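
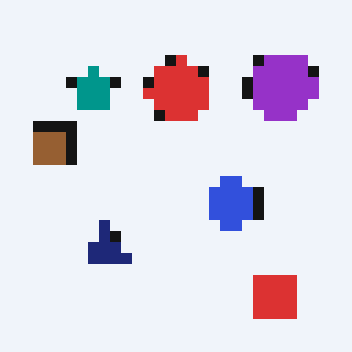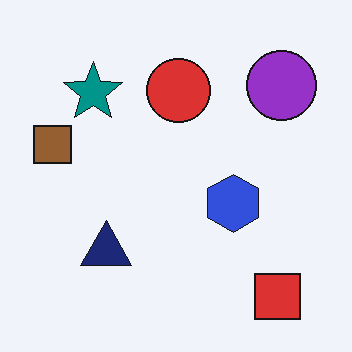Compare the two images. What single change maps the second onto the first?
The transformation is: coarsely pixelated.

Shapes are reduced to large square blocks; fine edges and outlines are lost — a downscale-then-upscale (mosaic) effect.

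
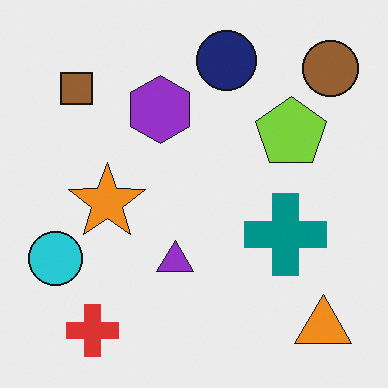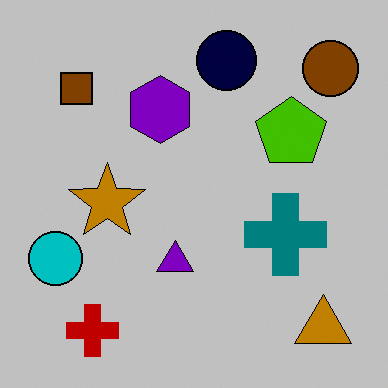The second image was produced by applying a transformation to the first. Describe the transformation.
Heavily posterized to just a handful of flat colors.

Each flat color has snapped to a coarser quantized level — most visibly, the near-white background has dropped to a flat grey.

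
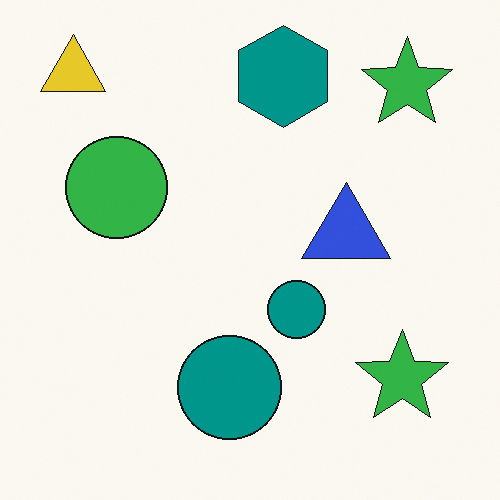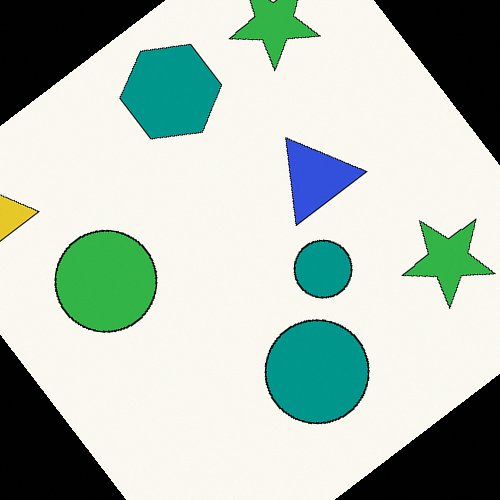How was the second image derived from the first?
The transformation is: rotated counter-clockwise by a large amount — several tens of degrees.

Every shape is tilted by the same angle and the image corners show triangular fill wedges — a whole-image rotation by a non-right angle.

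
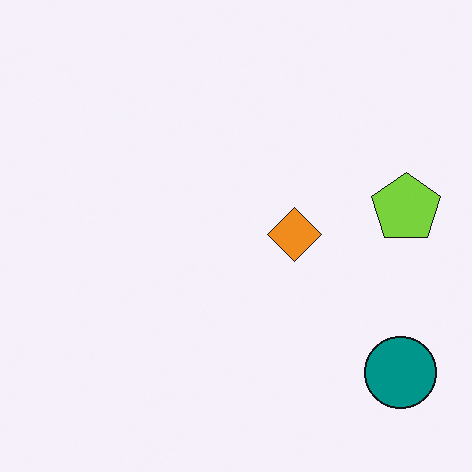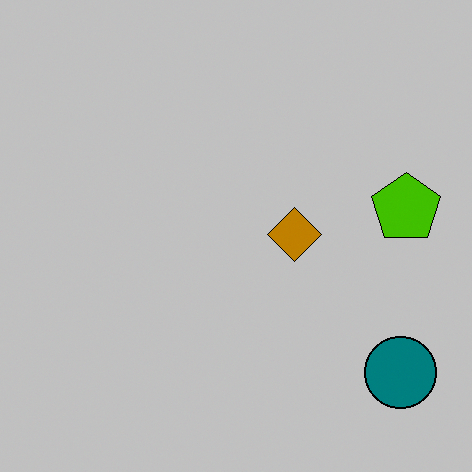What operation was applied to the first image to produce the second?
Aggressively posterized.

Each flat color has snapped to a coarser quantized level — most visibly, the near-white background has dropped to a flat grey.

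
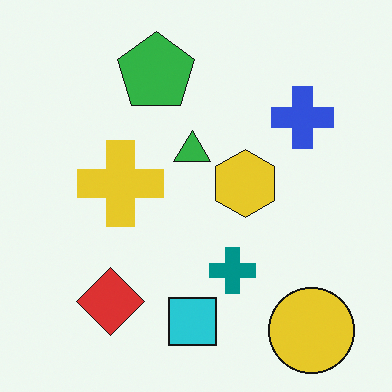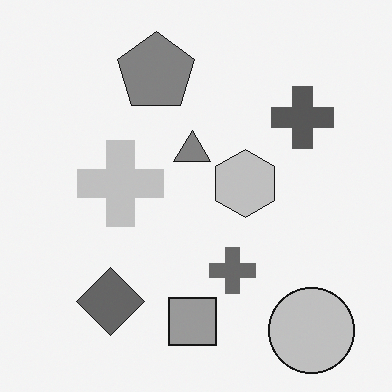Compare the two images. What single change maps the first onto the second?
The image was converted to grayscale.

All color is removed — every shape is now a shade of grey.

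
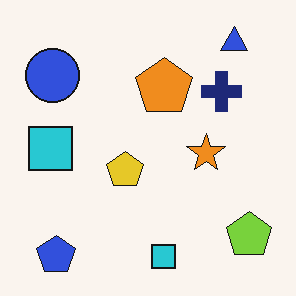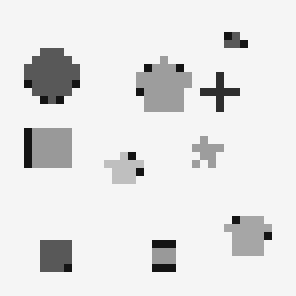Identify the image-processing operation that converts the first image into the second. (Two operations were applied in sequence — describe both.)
It was moderately pixelated, then converted to grayscale.

Shapes are reduced to large square blocks; fine edges and outlines are lost — a downscale-then-upscale (mosaic) effect. All color is removed — every shape is now a shade of grey.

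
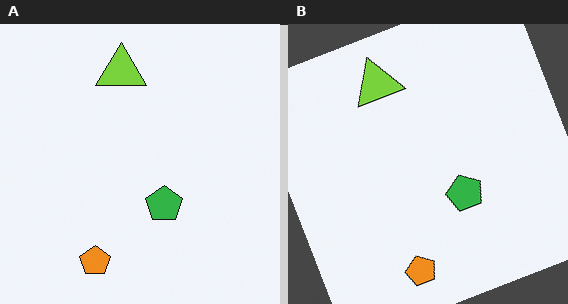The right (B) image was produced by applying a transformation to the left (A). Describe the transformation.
It was rotated counter-clockwise by a clearly visible amount.

Every shape is tilted by the same angle and the image corners show triangular fill wedges — a whole-image rotation by a non-right angle.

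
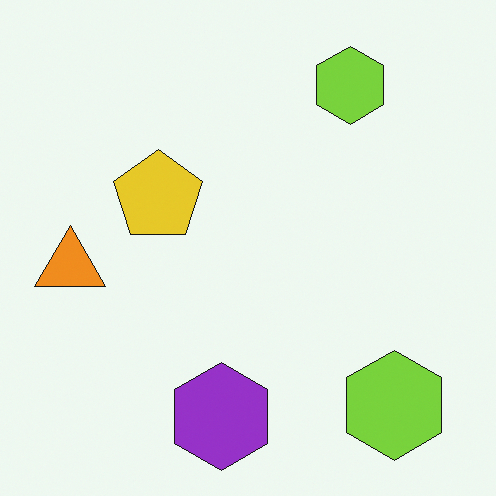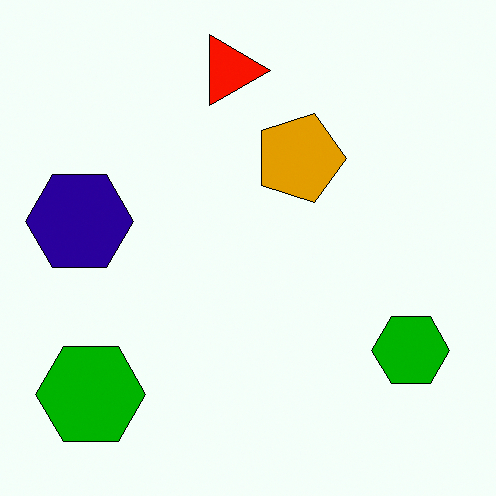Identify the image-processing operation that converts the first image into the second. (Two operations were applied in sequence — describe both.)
Rotated 90° clockwise, then boosted in contrast.

The orange triangle sits in the left of the first image and the top of the second — consistent with a whole-image 90° clockwise rotation. Tones are pushed away from mid-grey across the whole image — a global contrast change.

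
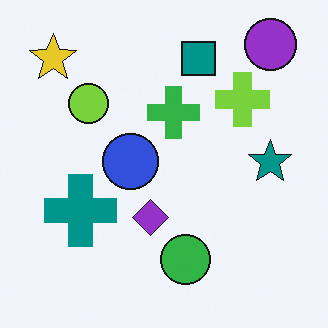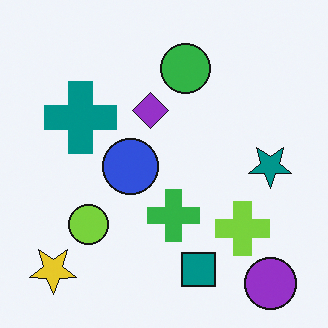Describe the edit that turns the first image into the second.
The transformation is: flipped vertically (top ↔ bottom).

The purple circle is in the top-right of the first image and the bottom-right of the second — shapes on opposite sides of the horizontal midline have swapped in a mirror flip.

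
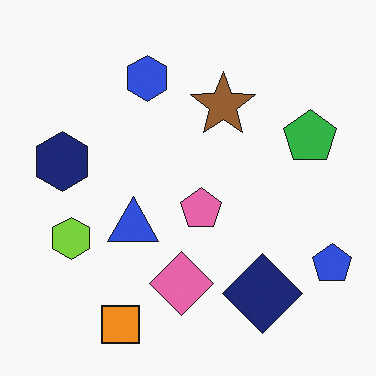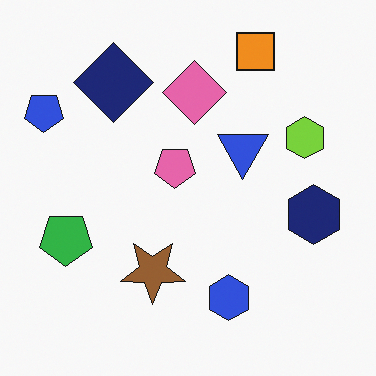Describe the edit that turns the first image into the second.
It was rotated 180°.

The blue pentagon sits in the bottom-right of the first image and the top-left of the second — consistent with a whole-image 180° rotation.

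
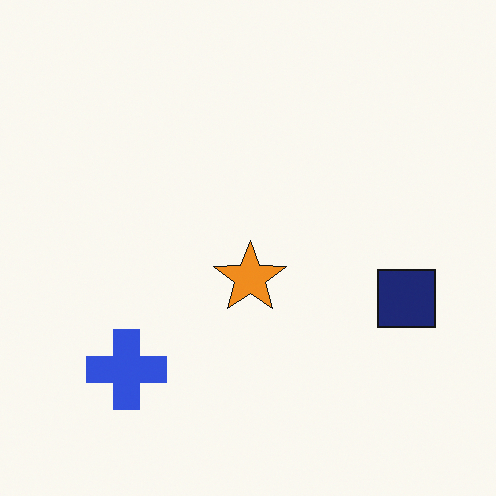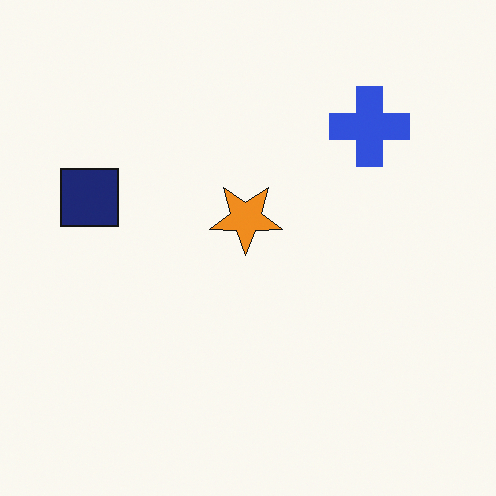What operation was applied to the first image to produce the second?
This is the original image rotated 180°.

The blue cross sits in the bottom-left of the first image and the top-right of the second — consistent with a whole-image 180° rotation.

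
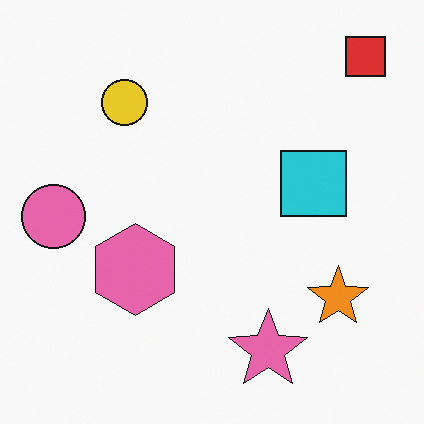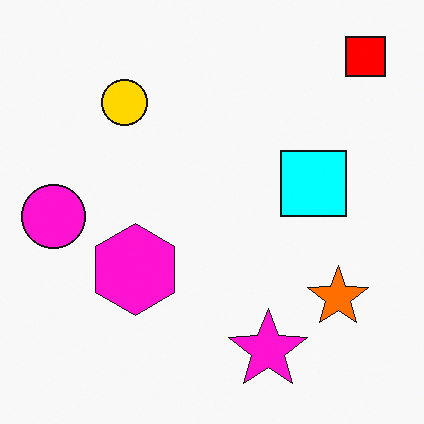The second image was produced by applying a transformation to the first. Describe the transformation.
This is the original image made much more vivid (saturation change).

All colors are more vivid — a global saturation change.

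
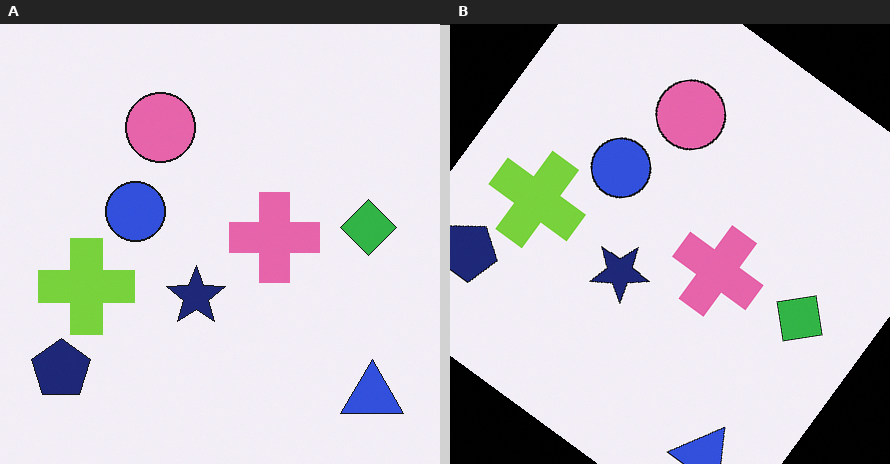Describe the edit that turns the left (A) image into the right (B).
It was rotated clockwise by a large amount — several tens of degrees.

Every shape is tilted by the same angle and the image corners show triangular fill wedges — a whole-image rotation by a non-right angle.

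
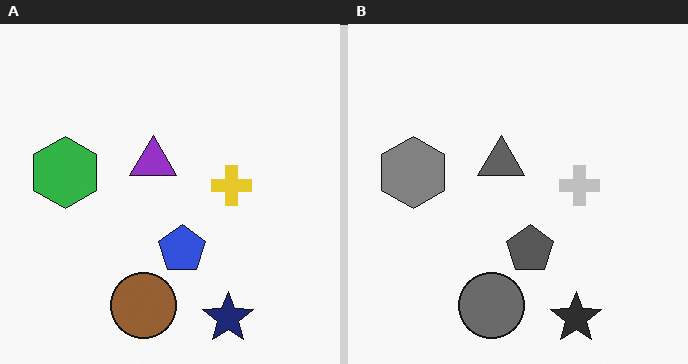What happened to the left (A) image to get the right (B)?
This is the original image converted to grayscale.

All color is removed — every shape is now a shade of grey.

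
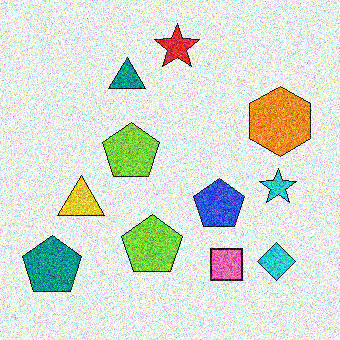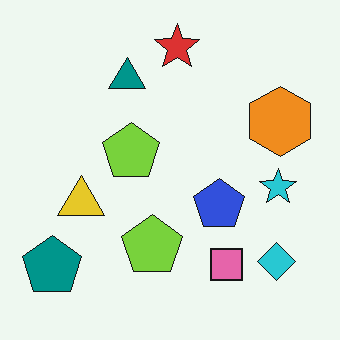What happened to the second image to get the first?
This is the original image degraded with strong gaussian noise.

Random speckle covers the whole image, including the flat background.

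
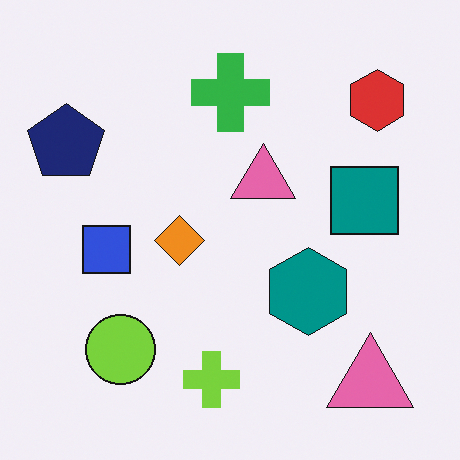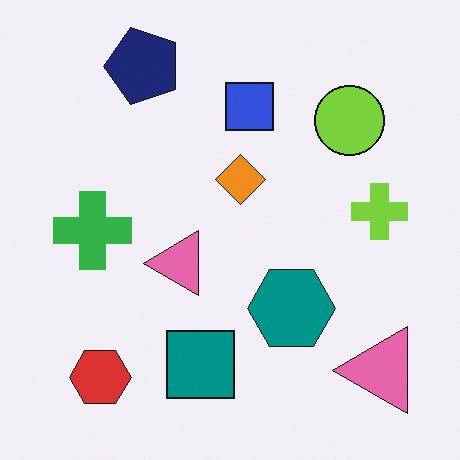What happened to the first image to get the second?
It was transposed (reflected across the top-left ↔ bottom-right diagonal).

Shapes have swapped their row and column positions — what was in the top-right is now in the bottom-left — a diagonal reflection.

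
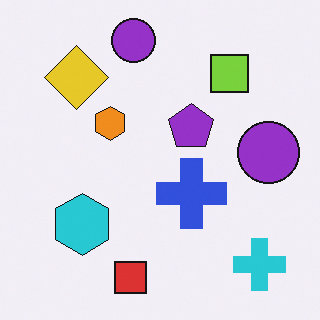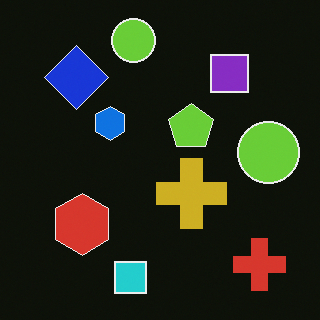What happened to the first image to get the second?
Color-inverted (negative).

The light background has become dark and every shape's color is its complement — a photographic negative.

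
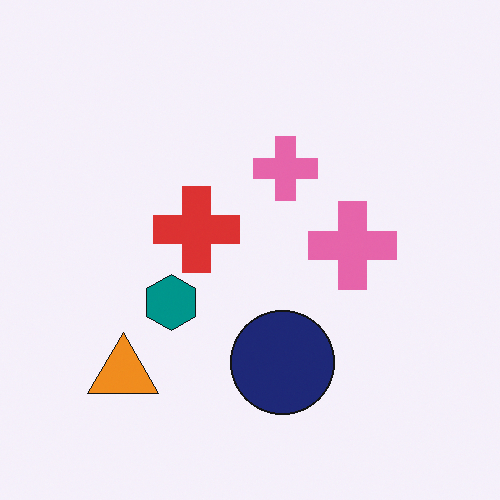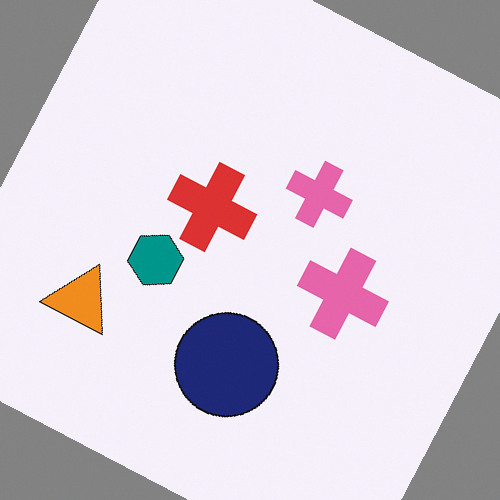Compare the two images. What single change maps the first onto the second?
The second image is the first rotated clockwise by a clearly visible amount.

Every shape is tilted by the same angle and the image corners show triangular fill wedges — a whole-image rotation by a non-right angle.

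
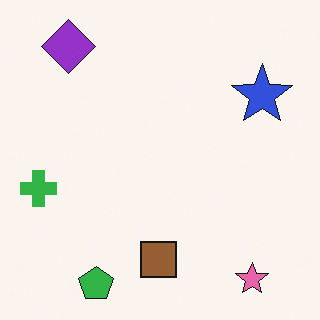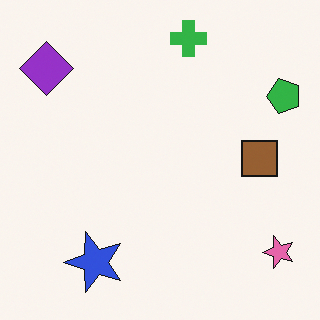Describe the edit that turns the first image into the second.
Transposed (reflected across the top-left ↔ bottom-right diagonal).

Shapes have swapped their row and column positions — what was in the top-right is now in the bottom-left — a diagonal reflection.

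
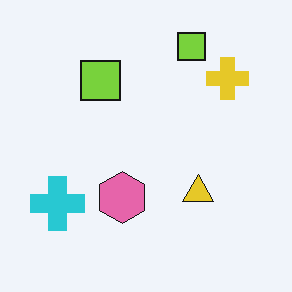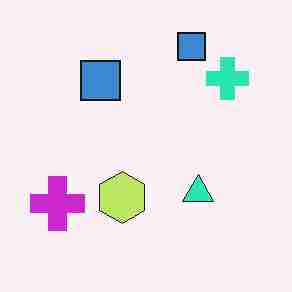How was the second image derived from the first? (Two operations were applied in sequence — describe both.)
The image was hue-shifted noticeably, then heavily JPEG-compressed with obvious blocking artifacts.

Every shape's color has rotated by the same amount around the hue wheel — a uniform hue shift. Blocky 8×8 compression artifacts appear around shape edges and the flat background shows ringing — characteristic JPEG degradation.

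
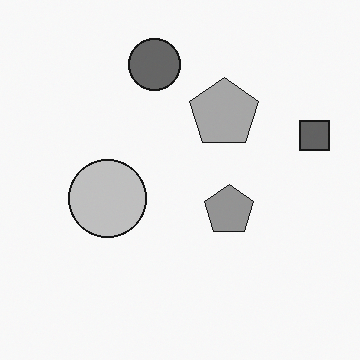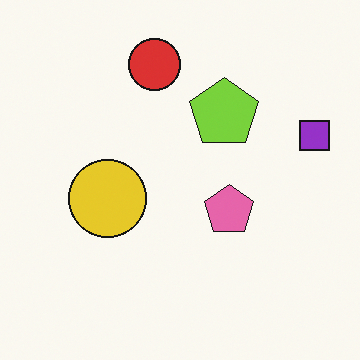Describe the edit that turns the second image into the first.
Converted to grayscale.

All color is removed — every shape is now a shade of grey.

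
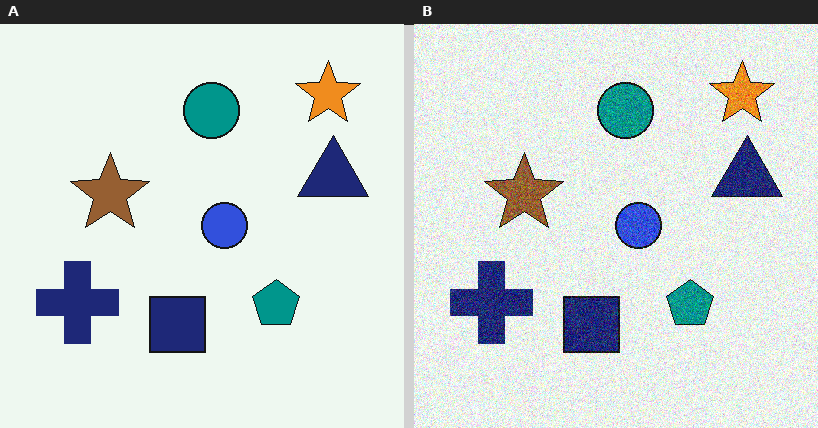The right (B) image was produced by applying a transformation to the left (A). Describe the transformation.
This is the original image degraded with a thick layer of grain.

Random speckle covers the whole image, including the flat background.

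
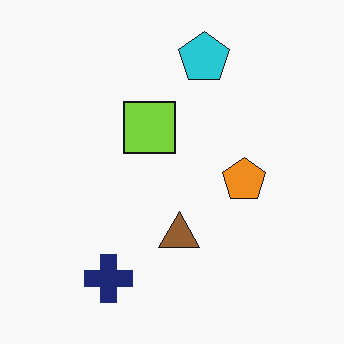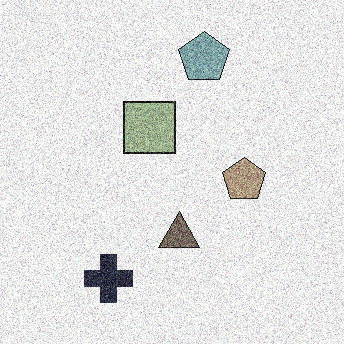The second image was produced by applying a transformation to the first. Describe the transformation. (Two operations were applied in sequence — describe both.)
Degraded with heavy additive noise, then made much more muted (saturation change).

Random speckle covers the whole image, including the flat background. All colors are more muted and greyish — a global saturation change.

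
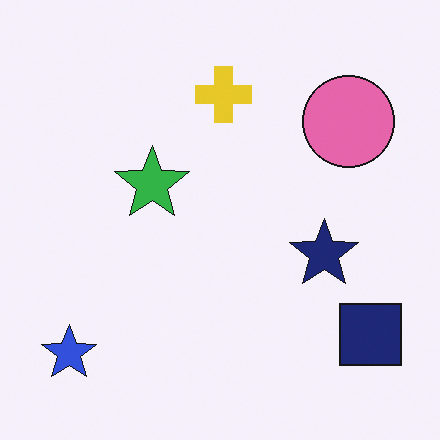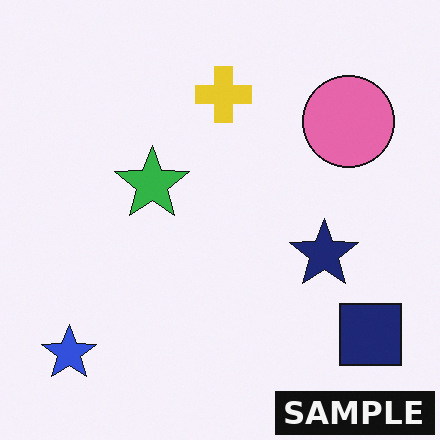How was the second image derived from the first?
The image was watermarked with the text "SAMPLE" in the lower-right corner.

A dark label reading "SAMPLE" appears in the lower-right corner.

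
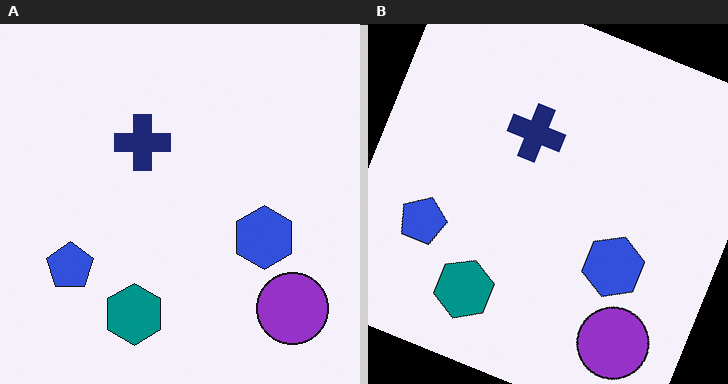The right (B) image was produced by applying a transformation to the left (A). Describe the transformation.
Rotated clockwise by a clearly visible amount.

Every shape is tilted by the same angle and the image corners show triangular fill wedges — a whole-image rotation by a non-right angle.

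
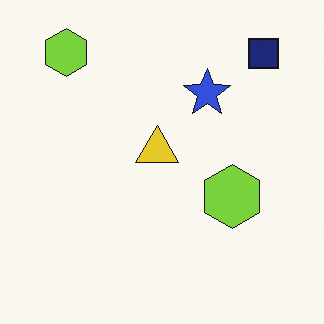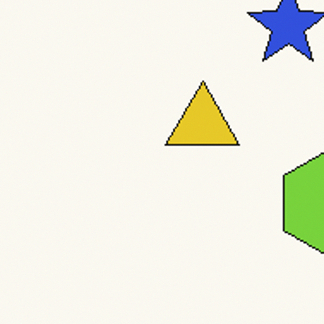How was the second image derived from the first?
Cropped tightly and scaled back up.

The visible shapes are larger and the field of view is narrower; shapes near the original edges may be partly or wholly outside the frame — a crop-and-rescale.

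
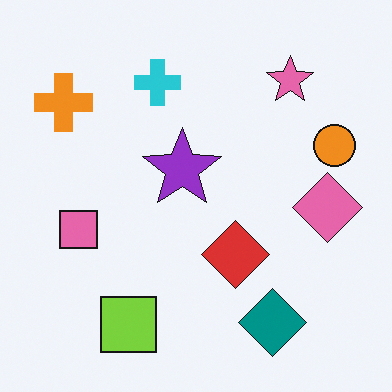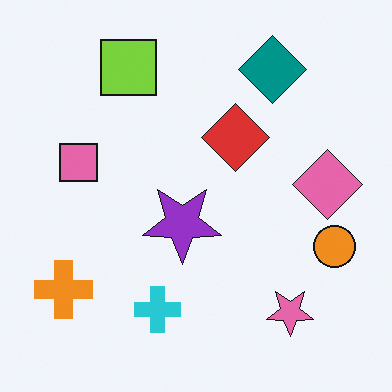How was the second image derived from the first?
It was flipped vertically (top ↔ bottom).

The lime square is in the bottom-left of the first image and the top-left of the second — shapes on opposite sides of the horizontal midline have swapped in a mirror flip.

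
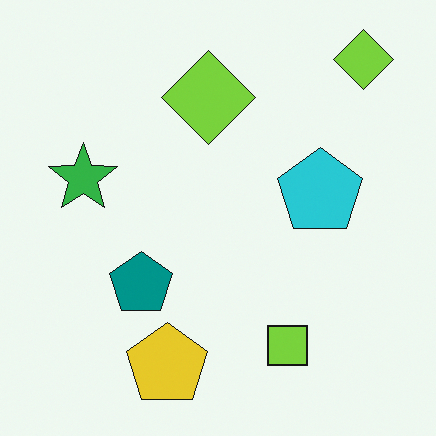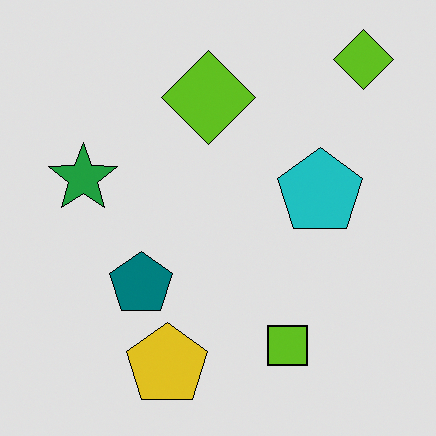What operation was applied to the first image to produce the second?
This is the original image moderately posterized.

Each flat color has snapped to a coarser quantized level — most visibly, the near-white background has dropped to a flat grey.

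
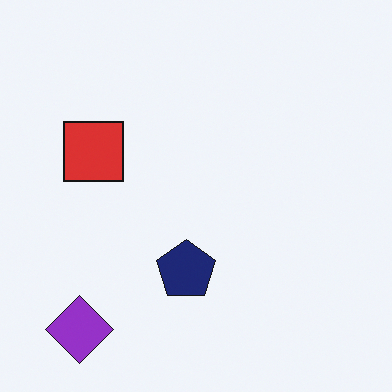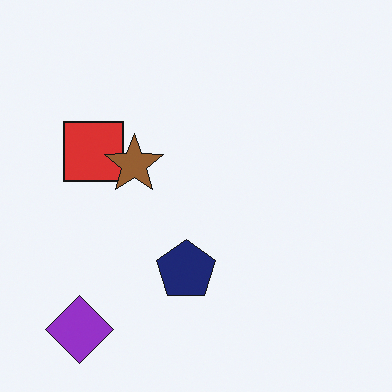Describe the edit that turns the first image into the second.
This is the original image overlaid with an additional brown star.

A brown star appears in the second image that is absent from the first.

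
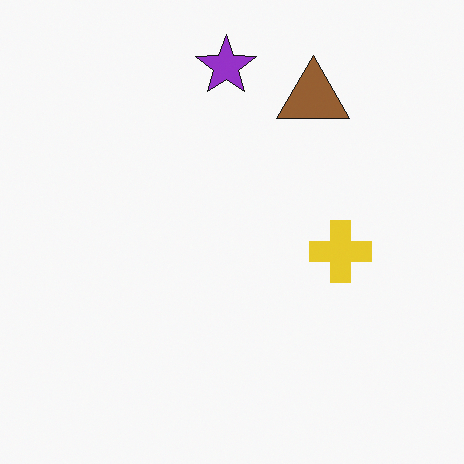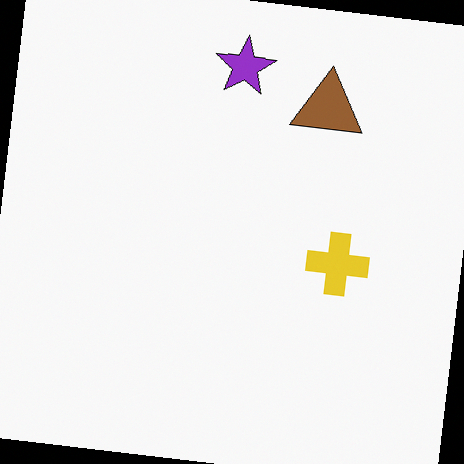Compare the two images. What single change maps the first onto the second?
The image was rotated clockwise by a few degrees.

Every shape is tilted by the same angle and the image corners show triangular fill wedges — a whole-image rotation by a non-right angle.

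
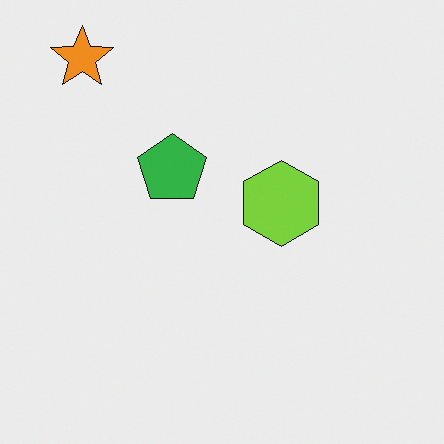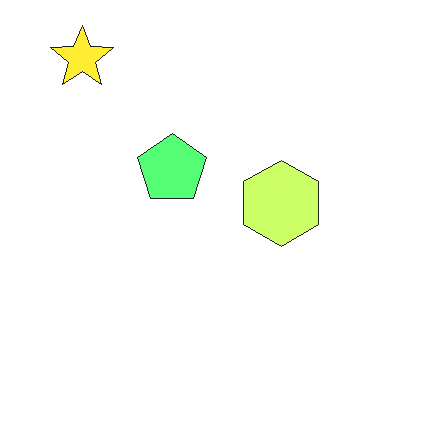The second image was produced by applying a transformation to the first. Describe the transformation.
The image was noticeably brightened.

Every pixel — background and shapes alike — is uniformly brightened.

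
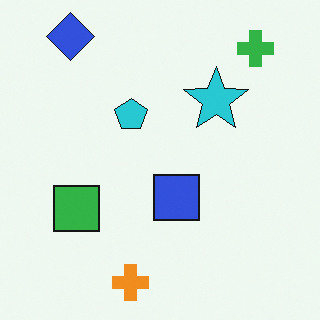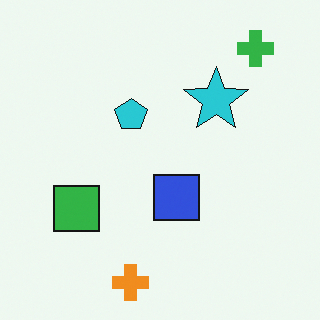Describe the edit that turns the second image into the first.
The first image is the second overlaid with an additional blue diamond.

A blue diamond appears in the first image that is absent from the second.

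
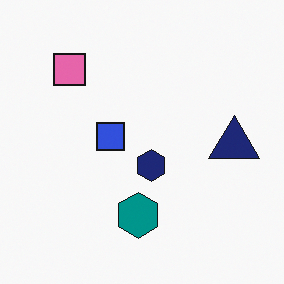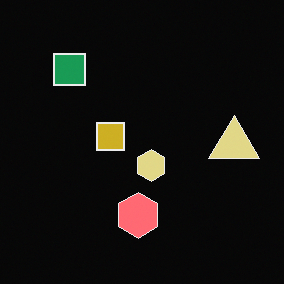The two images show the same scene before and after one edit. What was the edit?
Color-inverted (negative).

The light background has become dark and every shape's color is its complement — a photographic negative.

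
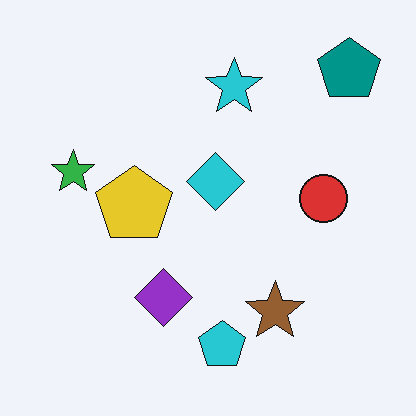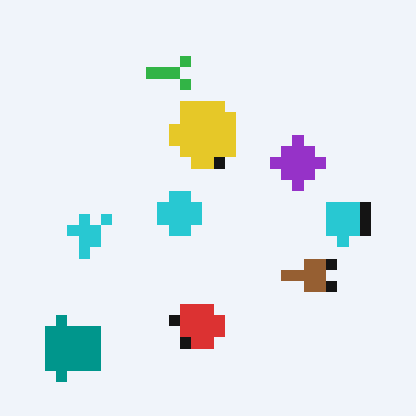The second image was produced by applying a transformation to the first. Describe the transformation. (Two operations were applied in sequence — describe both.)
The image was transposed (reflected across the top-left ↔ bottom-right diagonal), then coarsely pixelated.

Shapes have swapped their row and column positions — what was in the top-right is now in the bottom-left — a diagonal reflection. Shapes are reduced to large square blocks; fine edges and outlines are lost — a downscale-then-upscale (mosaic) effect.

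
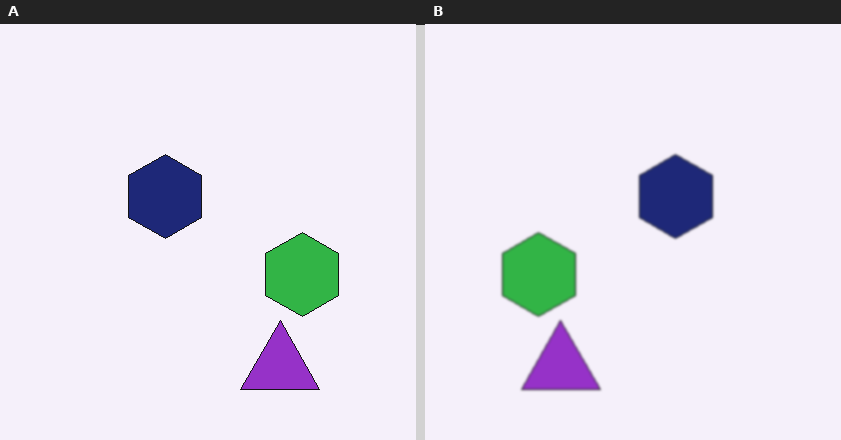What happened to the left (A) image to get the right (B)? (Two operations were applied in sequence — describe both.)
This is the original image flipped horizontally (left ↔ right), then slightly softened.

The green hexagon is in the right of the left (A) image and the left of the right (B) — shapes on opposite sides of the vertical midline have swapped in a mirror flip. Shape edges and outlines are uniformly softened across the whole image.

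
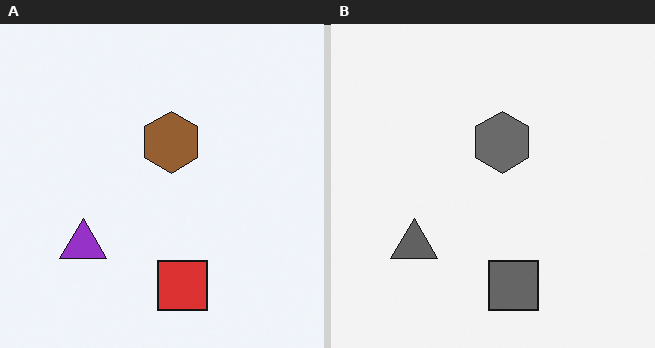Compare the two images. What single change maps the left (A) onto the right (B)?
It was converted to grayscale.

All color is removed — every shape is now a shade of grey.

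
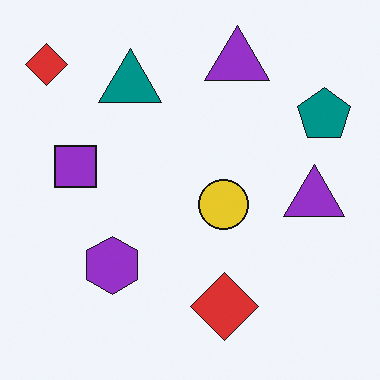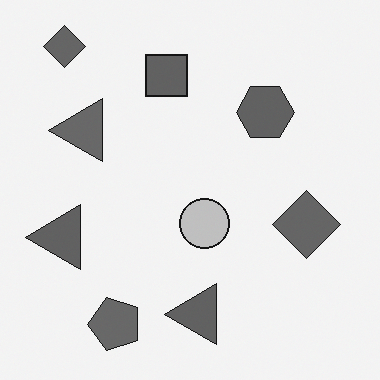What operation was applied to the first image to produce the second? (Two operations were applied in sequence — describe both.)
This is the original image converted to grayscale, then transposed (reflected across the top-left ↔ bottom-right diagonal).

All color is removed — every shape is now a shade of grey. Shapes have swapped their row and column positions — what was in the top-right is now in the bottom-left — a diagonal reflection.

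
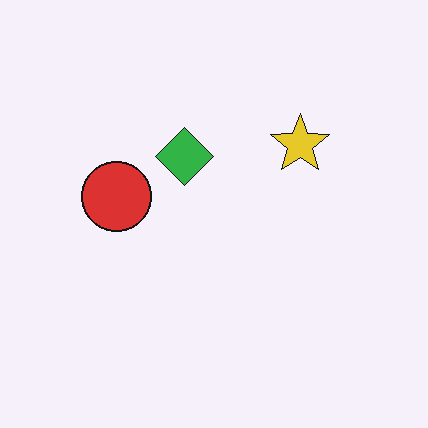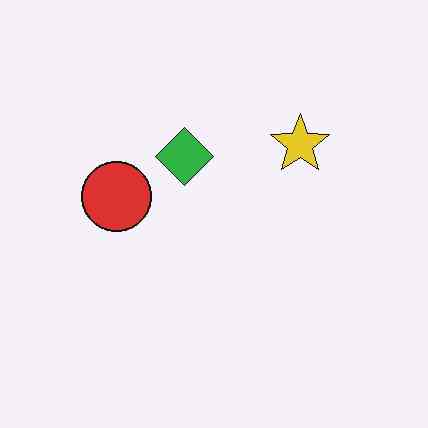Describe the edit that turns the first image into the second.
It was JPEG-compressed with visible artifacts.

Blocky 8×8 compression artifacts appear around shape edges and the flat background shows ringing — characteristic JPEG degradation.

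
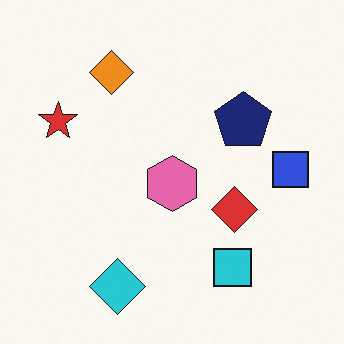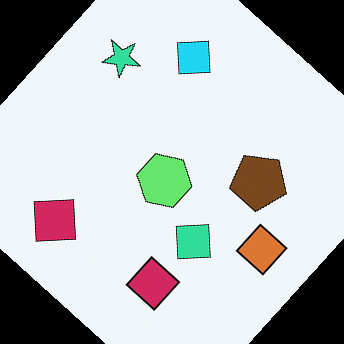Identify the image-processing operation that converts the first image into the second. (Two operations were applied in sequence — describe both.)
It was hue-shifted through roughly half the color wheel, then rotated clockwise by a large amount — several tens of degrees.

Every shape's color has rotated by the same amount around the hue wheel — a uniform hue shift. Every shape is tilted by the same angle and the image corners show triangular fill wedges — a whole-image rotation by a non-right angle.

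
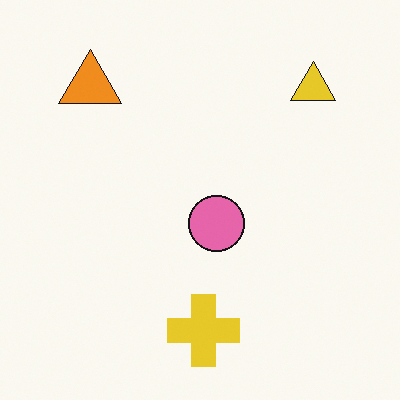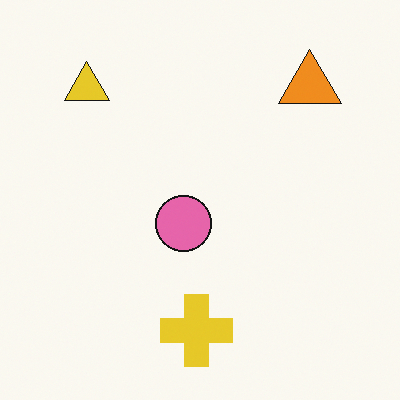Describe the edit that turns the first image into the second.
The image was flipped horizontally (left ↔ right).

The yellow triangle is in the top-right of the first image and the top-left of the second — shapes on opposite sides of the vertical midline have swapped in a mirror flip.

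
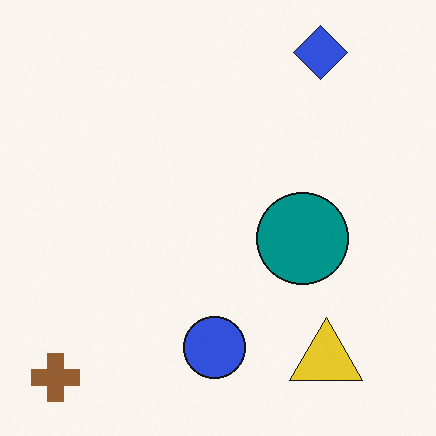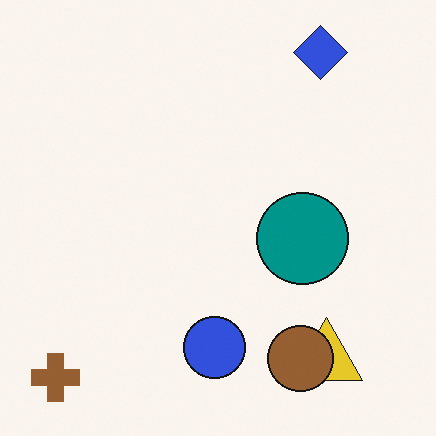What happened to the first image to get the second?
The second image is the first overlaid with an additional brown circle.

A brown circle appears in the second image that is absent from the first.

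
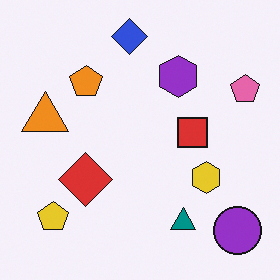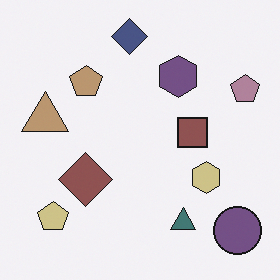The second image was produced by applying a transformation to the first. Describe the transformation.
The transformation is: heavily desaturated.

All colors are more muted and greyish — a global saturation change.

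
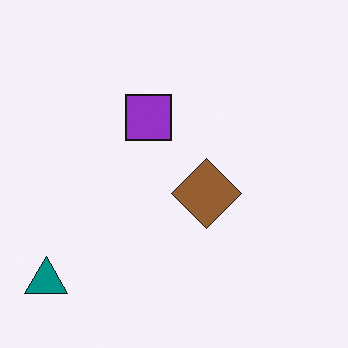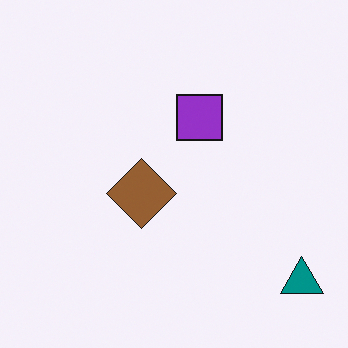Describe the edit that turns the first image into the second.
It was flipped horizontally (left ↔ right).

The teal triangle is in the bottom-left of the first image and the bottom-right of the second — shapes on opposite sides of the vertical midline have swapped in a mirror flip.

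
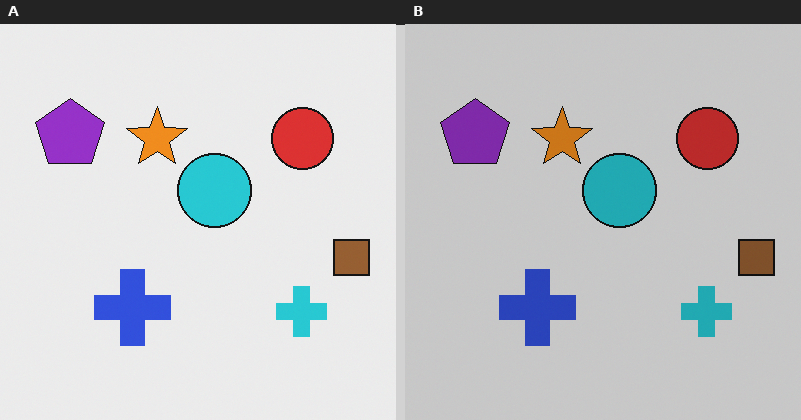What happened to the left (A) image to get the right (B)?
The right (B) image is the left (A) slightly darkened.

Every pixel — background and shapes alike — is uniformly darkened.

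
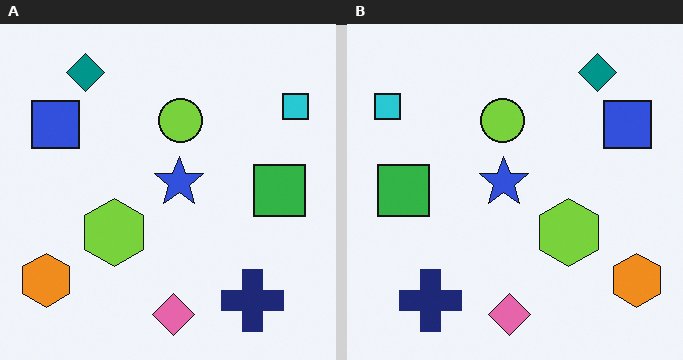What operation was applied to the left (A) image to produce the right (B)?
The right (B) image is the left (A) flipped horizontally (left ↔ right).

The cyan square is in the top-right of the left (A) image and the top-left of the right (B) — shapes on opposite sides of the vertical midline have swapped in a mirror flip.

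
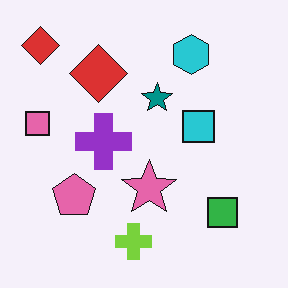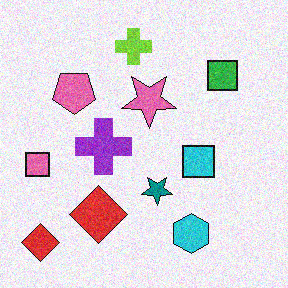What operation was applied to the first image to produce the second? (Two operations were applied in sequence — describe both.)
The second image is the first degraded with visible gaussian noise, then flipped vertically (top ↔ bottom).

Random speckle covers the whole image, including the flat background. The lime cross is in the bottom of the first image and the top of the second — shapes on opposite sides of the horizontal midline have swapped in a mirror flip.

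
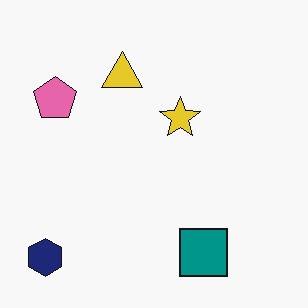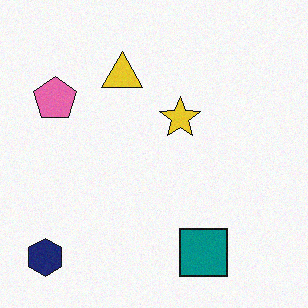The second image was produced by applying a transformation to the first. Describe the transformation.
The image was degraded with subtle gaussian noise.

Random speckle covers the whole image, including the flat background.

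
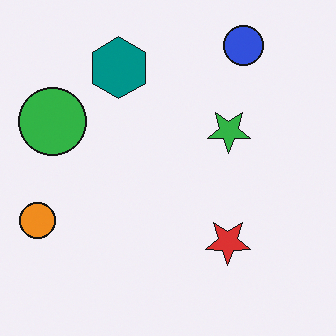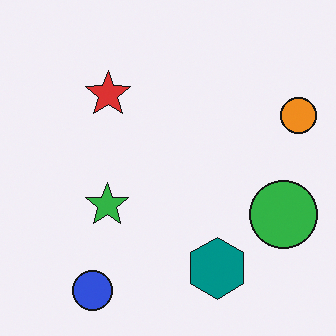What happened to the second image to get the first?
The transformation is: rotated 180°.

The blue circle sits in the bottom-left of the second image and the top-right of the first — consistent with a whole-image 180° rotation.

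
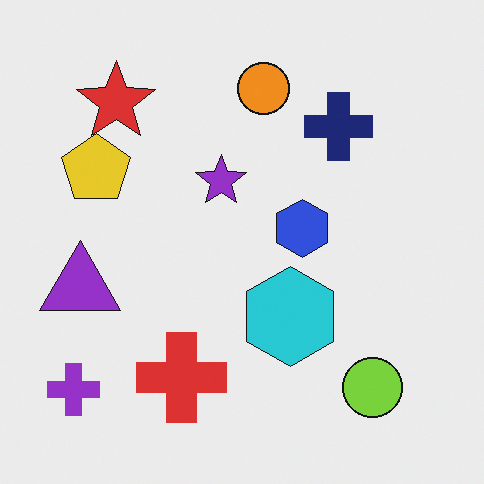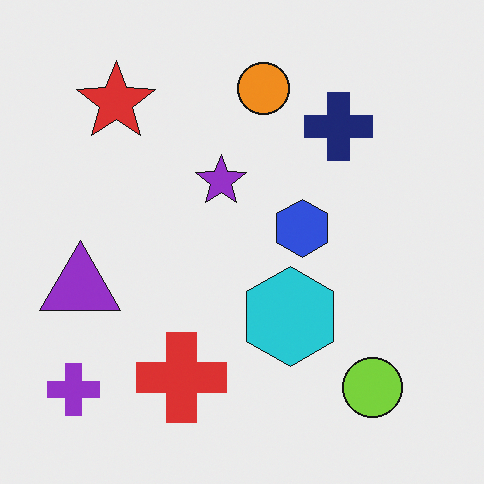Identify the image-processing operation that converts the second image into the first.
The transformation is: overlaid with an additional yellow pentagon.

A yellow pentagon appears in the first image that is absent from the second.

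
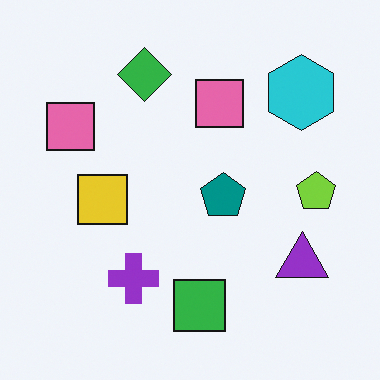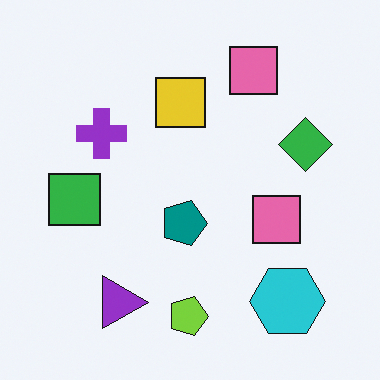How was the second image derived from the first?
This is the original image rotated 90° clockwise.

The cyan hexagon sits in the top-right of the first image and the bottom-right of the second — consistent with a whole-image 90° clockwise rotation.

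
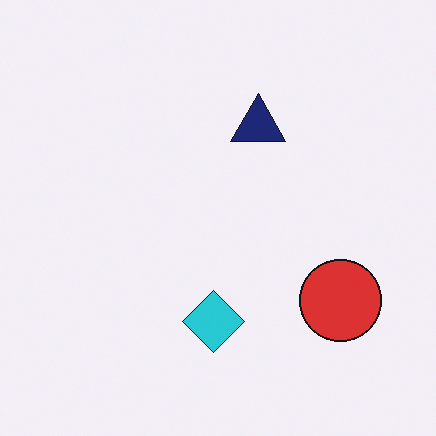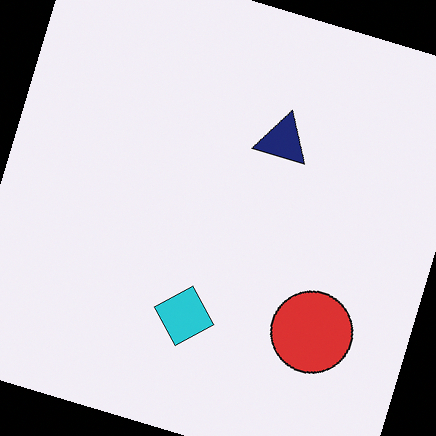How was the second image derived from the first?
The image was rotated clockwise by a moderate amount.

Every shape is tilted by the same angle and the image corners show triangular fill wedges — a whole-image rotation by a non-right angle.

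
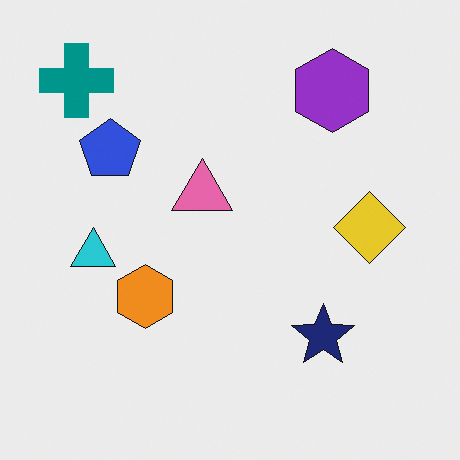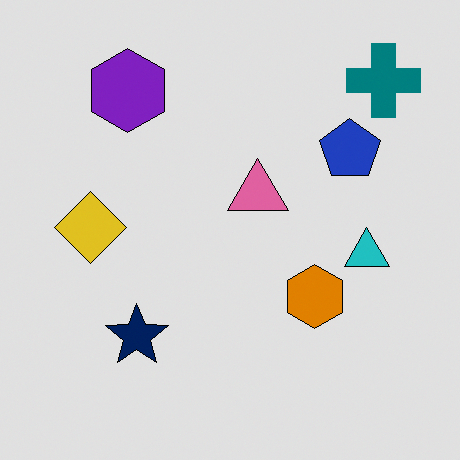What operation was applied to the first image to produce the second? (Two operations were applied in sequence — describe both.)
The second image is the first flipped horizontally (left ↔ right), then moderately posterized.

The teal cross is in the top-left of the first image and the top-right of the second — shapes on opposite sides of the vertical midline have swapped in a mirror flip. Each flat color has snapped to a coarser quantized level — most visibly, the near-white background has dropped to a flat grey.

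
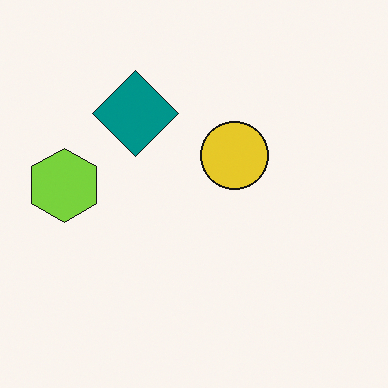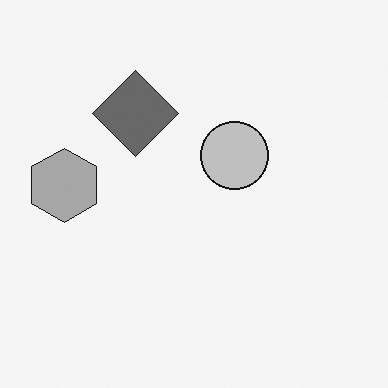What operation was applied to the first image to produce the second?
This is the original image converted to grayscale.

All color is removed — every shape is now a shade of grey.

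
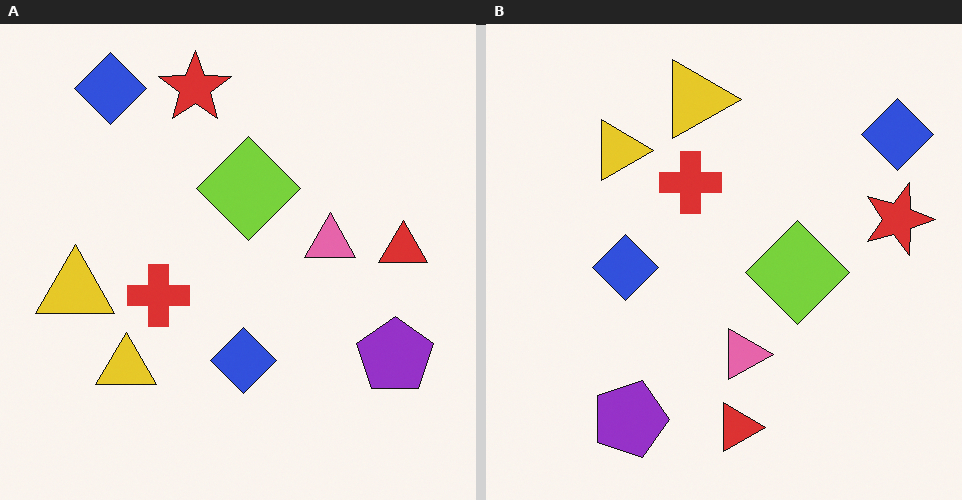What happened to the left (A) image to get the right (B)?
It was rotated 90° clockwise.

The purple pentagon sits in the bottom-right of the left (A) image and the bottom-left of the right (B) — consistent with a whole-image 90° clockwise rotation.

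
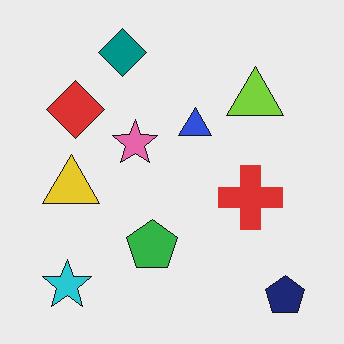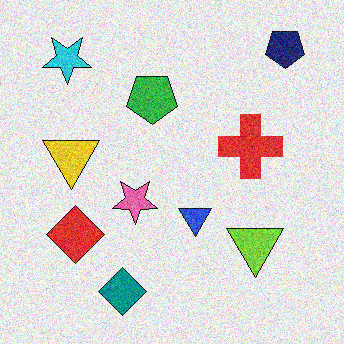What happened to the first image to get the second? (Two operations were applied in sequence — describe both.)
The second image is the first degraded with visible gaussian noise, then flipped vertically (top ↔ bottom).

Random speckle covers the whole image, including the flat background. The navy pentagon is in the bottom-right of the first image and the top-right of the second — shapes on opposite sides of the horizontal midline have swapped in a mirror flip.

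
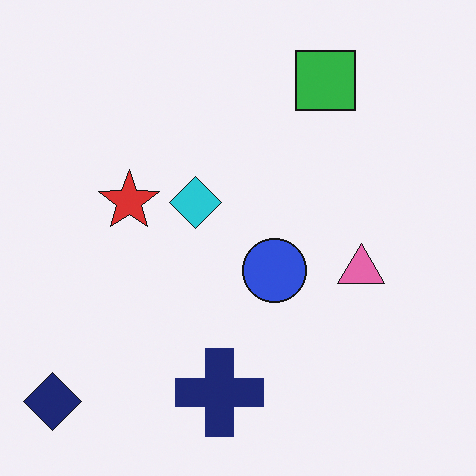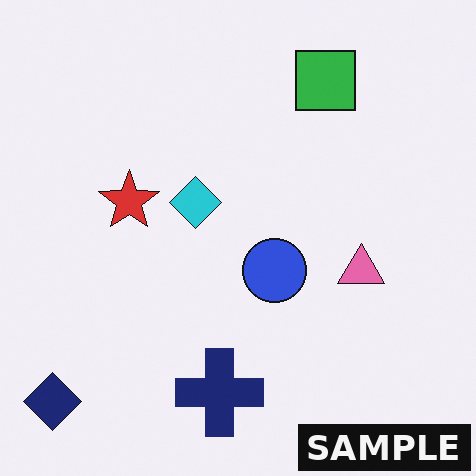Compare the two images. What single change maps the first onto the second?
This is the original image watermarked with the text "SAMPLE" in the lower-right corner.

A dark label reading "SAMPLE" appears in the lower-right corner.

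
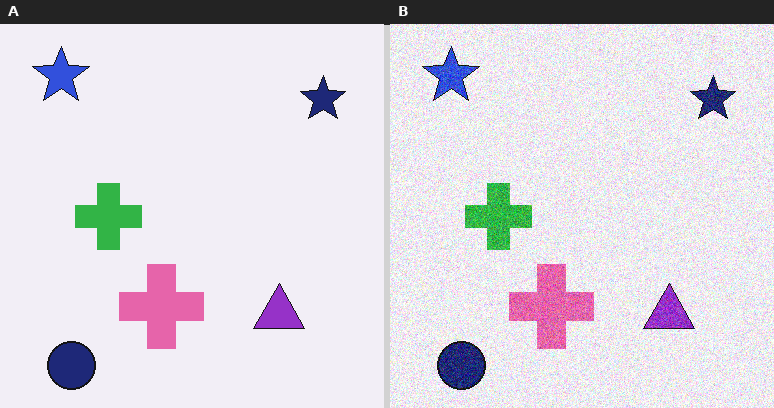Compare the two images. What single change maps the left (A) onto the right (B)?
It was degraded with visible gaussian noise.

Random speckle covers the whole image, including the flat background.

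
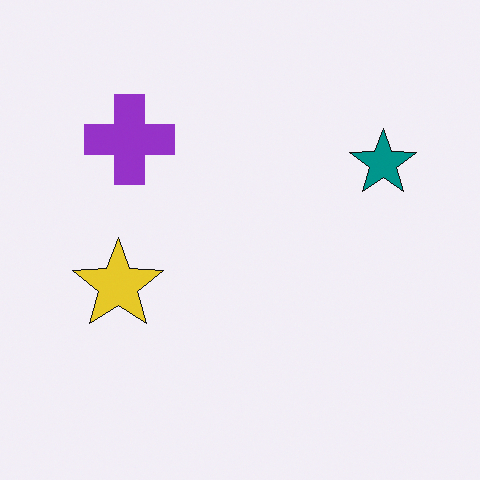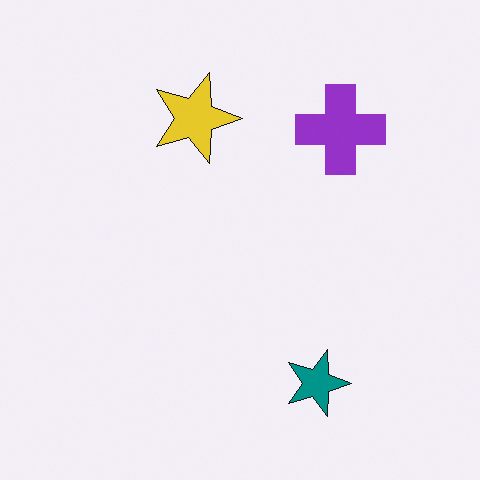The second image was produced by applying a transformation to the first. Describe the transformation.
The second image is the first rotated 90° clockwise.

The teal star sits in the right of the first image and the bottom of the second — consistent with a whole-image 90° clockwise rotation.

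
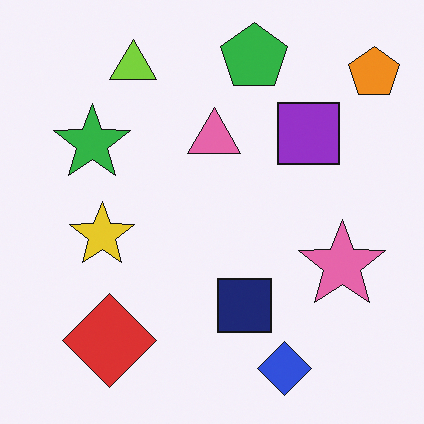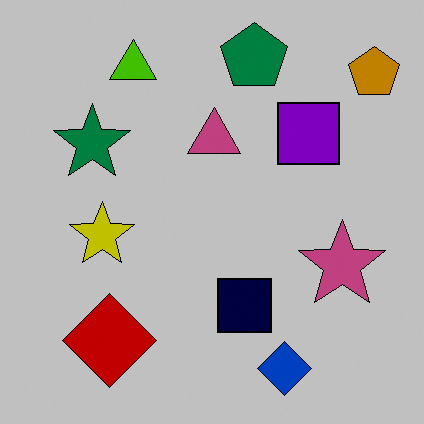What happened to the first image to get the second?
Aggressively posterized.

Each flat color has snapped to a coarser quantized level — most visibly, the near-white background has dropped to a flat grey.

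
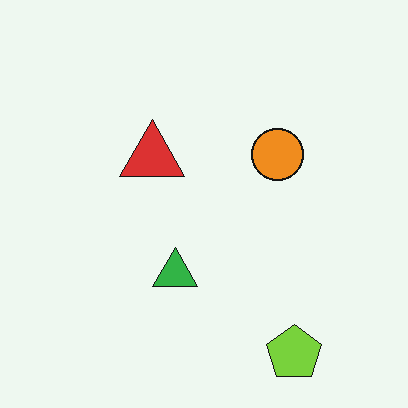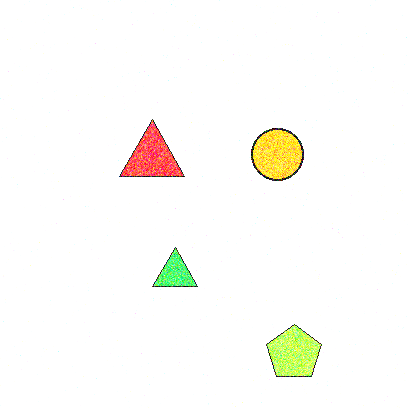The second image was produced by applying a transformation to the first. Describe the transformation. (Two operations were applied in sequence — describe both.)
Degraded with a thick layer of grain, then substantially brightened.

Random speckle covers the whole image, including the flat background. Every pixel — background and shapes alike — is uniformly brightened.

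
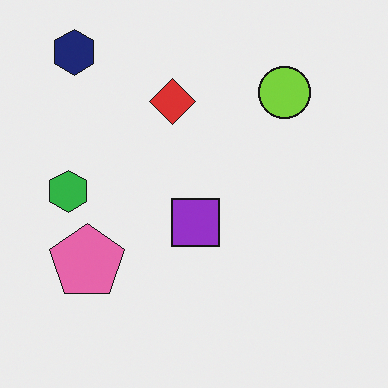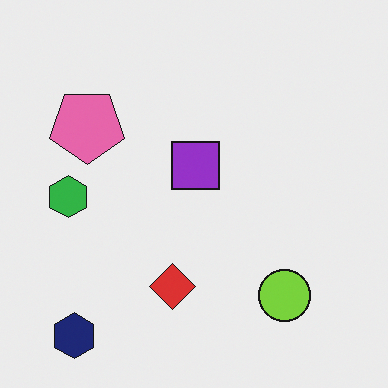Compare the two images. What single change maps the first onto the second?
The second image is the first flipped vertically (top ↔ bottom).

The navy hexagon is in the top-left of the first image and the bottom-left of the second — shapes on opposite sides of the horizontal midline have swapped in a mirror flip.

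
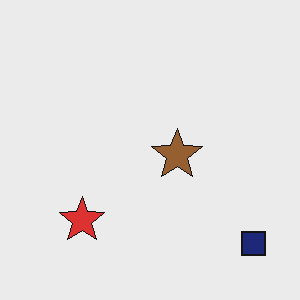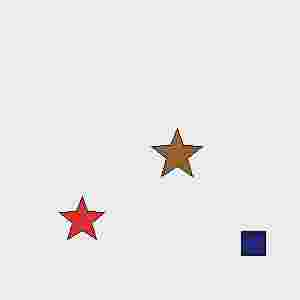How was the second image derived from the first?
Degraded with heavy JPEG compression.

Blocky 8×8 compression artifacts appear around shape edges and the flat background shows ringing — characteristic JPEG degradation.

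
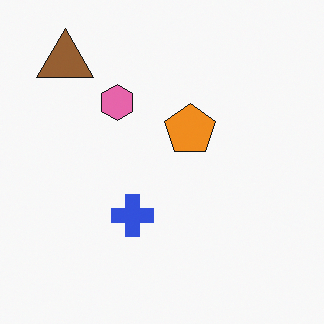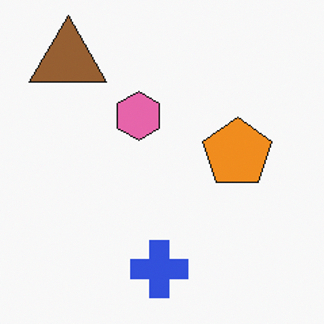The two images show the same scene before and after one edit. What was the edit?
Cropped to a modestly smaller region and rescaled.

The visible shapes are larger and the field of view is narrower; shapes near the original edges may be partly or wholly outside the frame — a crop-and-rescale.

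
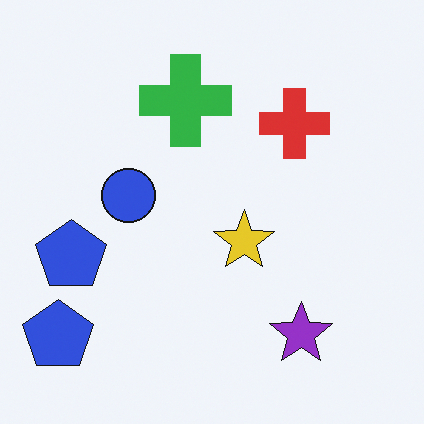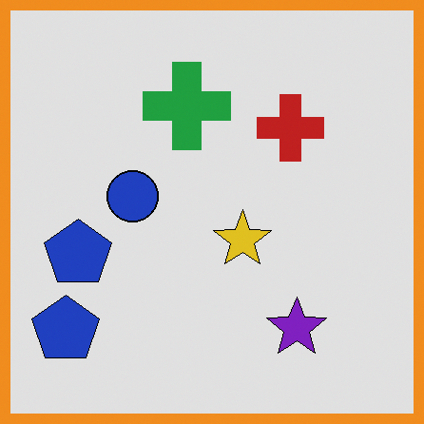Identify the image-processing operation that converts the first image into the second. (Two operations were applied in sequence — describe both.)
The second image is the first moderately posterized, then framed with a orange border.

Each flat color has snapped to a coarser quantized level — most visibly, the near-white background has dropped to a flat grey. A solid orange frame runs around the edge of the second image, with the content slightly shrunk inside it.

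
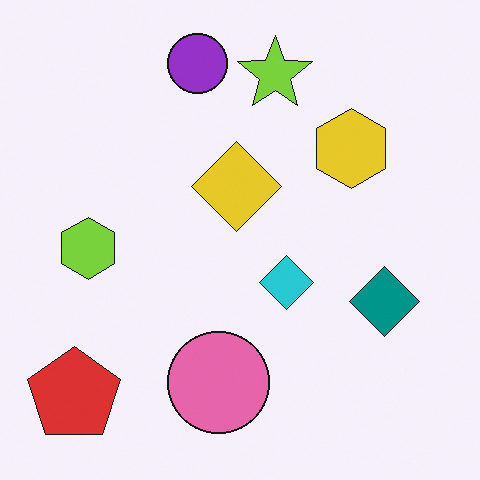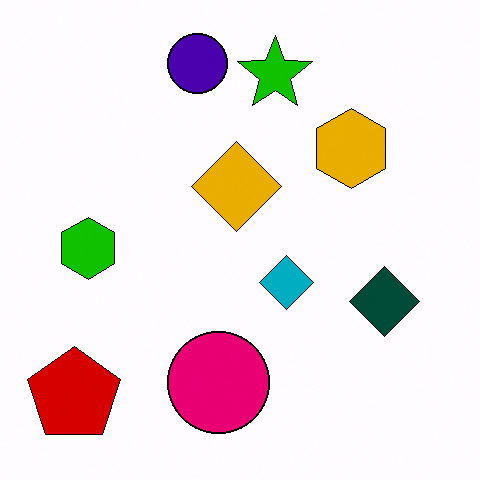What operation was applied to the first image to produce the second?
The second image is the first given much higher contrast.

Tones are pushed away from mid-grey across the whole image — a global contrast change.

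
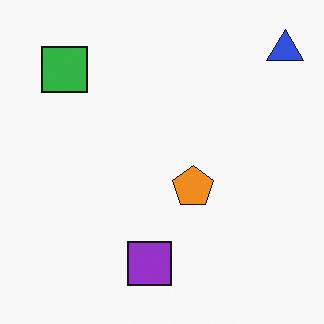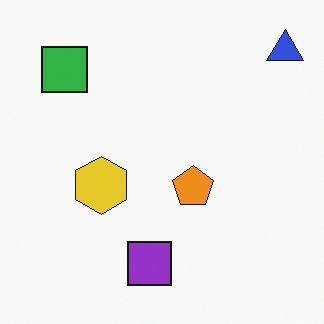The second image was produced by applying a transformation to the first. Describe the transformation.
The second image is the first overlaid with an additional yellow hexagon.

A yellow hexagon appears in the second image that is absent from the first.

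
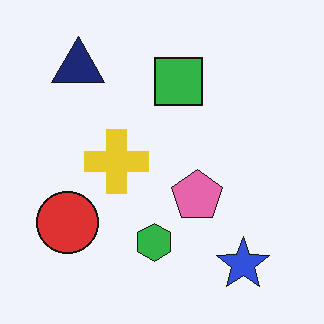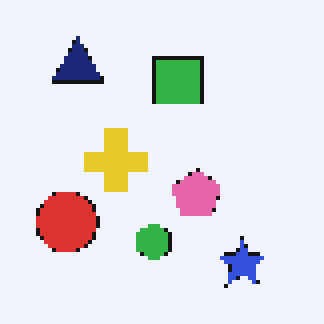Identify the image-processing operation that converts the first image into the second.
The second image is the first lightly pixelated (a mild mosaic effect).

Shapes are reduced to large square blocks; fine edges and outlines are lost — a downscale-then-upscale (mosaic) effect.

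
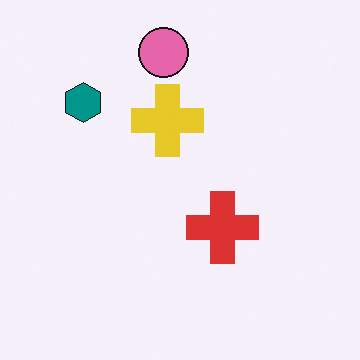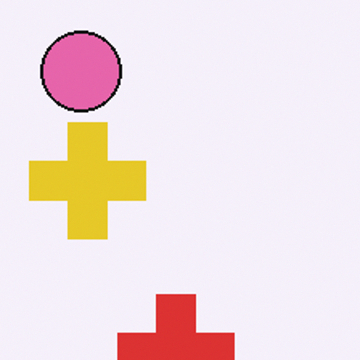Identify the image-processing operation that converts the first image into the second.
The transformation is: cropped to a modestly smaller region and rescaled.

The visible shapes are larger and the field of view is narrower; shapes near the original edges may be partly or wholly outside the frame — a crop-and-rescale.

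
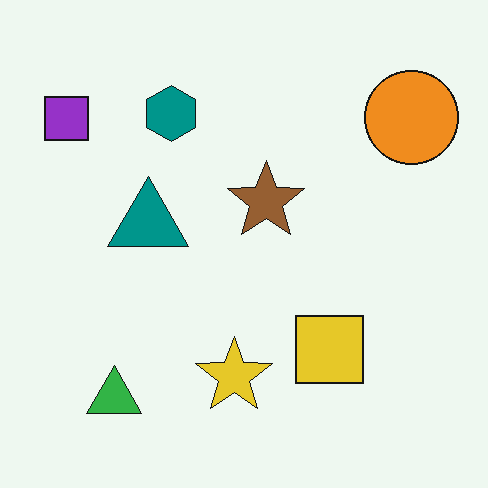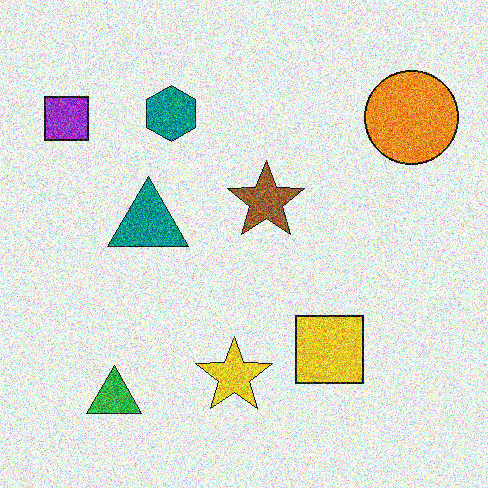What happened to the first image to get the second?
It was degraded with heavy additive noise.

Random speckle covers the whole image, including the flat background.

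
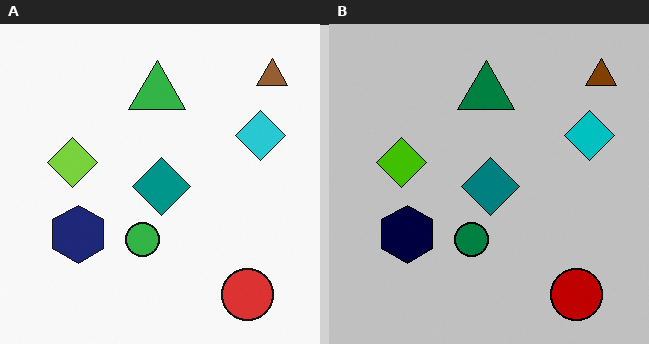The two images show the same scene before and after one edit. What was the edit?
It was aggressively posterized.

Each flat color has snapped to a coarser quantized level — most visibly, the near-white background has dropped to a flat grey.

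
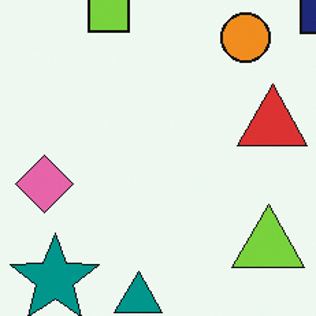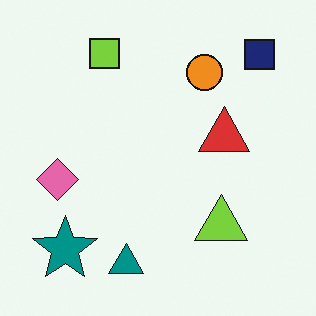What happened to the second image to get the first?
The first image is the second cropped to a modestly smaller region and rescaled.

The visible shapes are larger and the field of view is narrower; shapes near the original edges may be partly or wholly outside the frame — a crop-and-rescale.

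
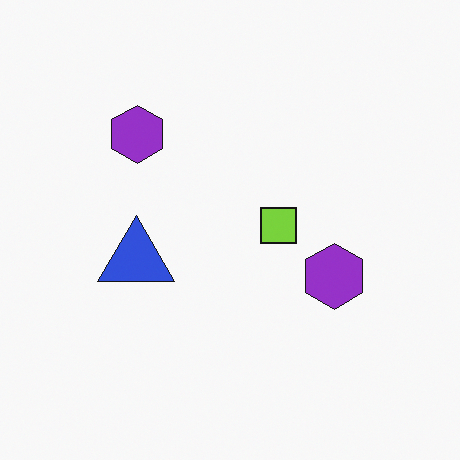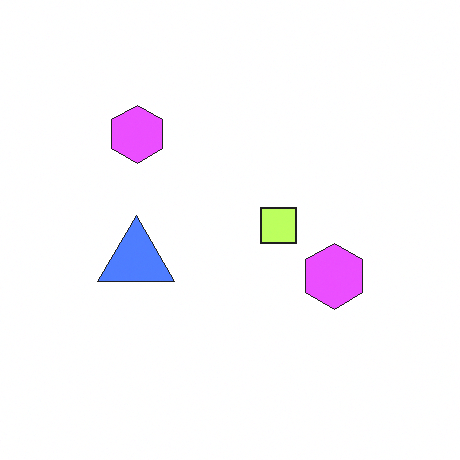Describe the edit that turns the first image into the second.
The transformation is: substantially brightened.

Every pixel — background and shapes alike — is uniformly brightened.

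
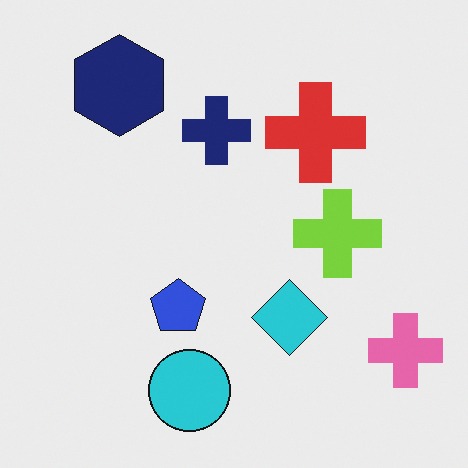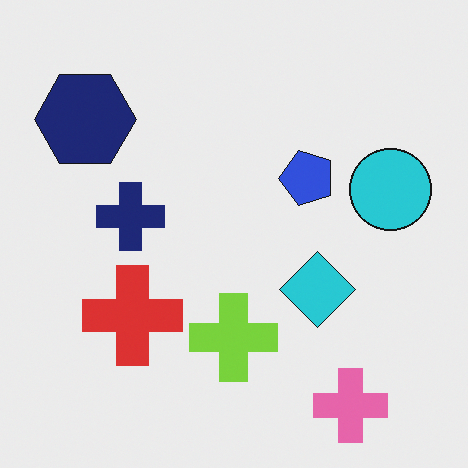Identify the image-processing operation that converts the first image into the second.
It was transposed (reflected across the top-left ↔ bottom-right diagonal).

Shapes have swapped their row and column positions — what was in the top-right is now in the bottom-left — a diagonal reflection.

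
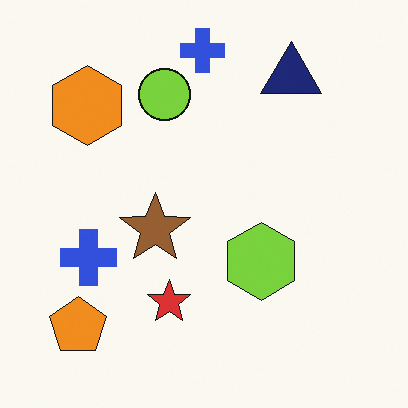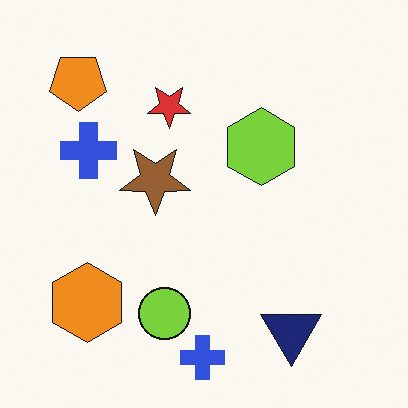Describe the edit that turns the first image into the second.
It was flipped vertically (top ↔ bottom).

The navy triangle is in the top-right of the first image and the bottom-right of the second — shapes on opposite sides of the horizontal midline have swapped in a mirror flip.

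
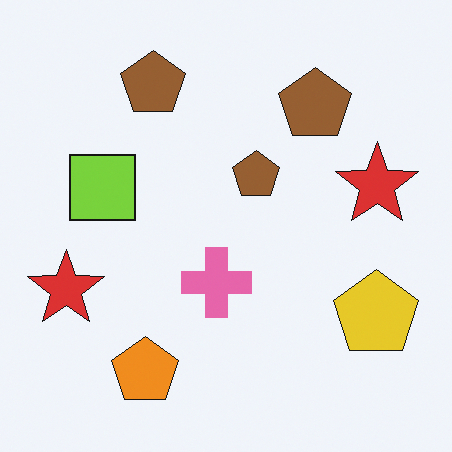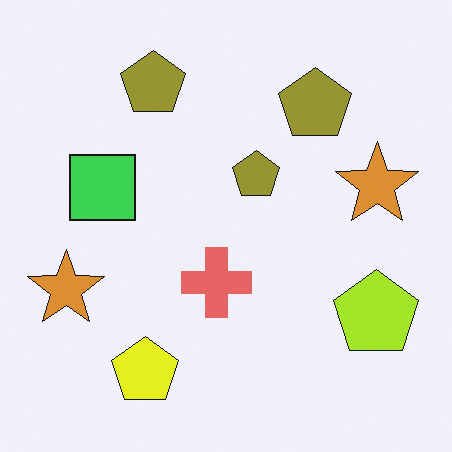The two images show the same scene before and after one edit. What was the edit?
Hue-shifted by a small amount.

Every shape's color has rotated by the same amount around the hue wheel — a uniform hue shift.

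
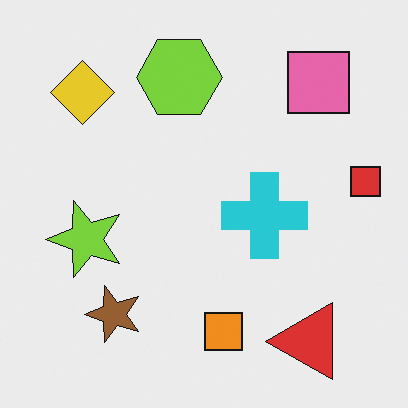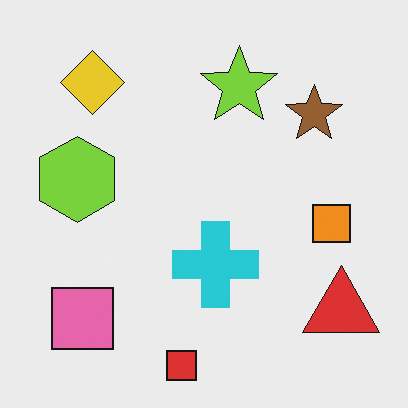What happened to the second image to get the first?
The image was transposed (reflected across the top-left ↔ bottom-right diagonal).

Shapes have swapped their row and column positions — what was in the top-right is now in the bottom-left — a diagonal reflection.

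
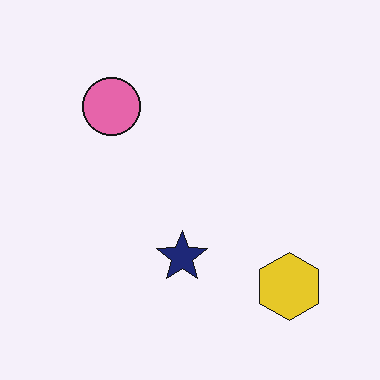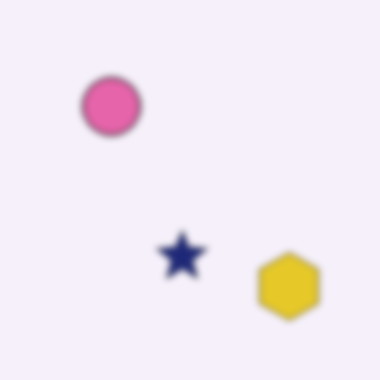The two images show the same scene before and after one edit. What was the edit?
It was noticeably gaussian-blurred.

Shape edges and outlines are uniformly softened across the whole image.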